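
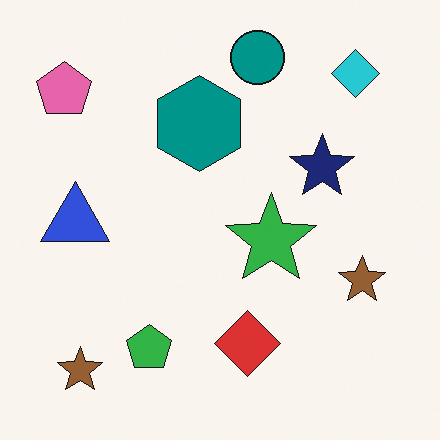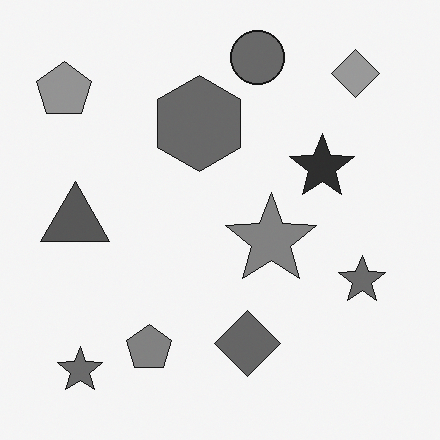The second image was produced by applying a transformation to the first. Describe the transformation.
It was converted to grayscale.

All color is removed — every shape is now a shade of grey.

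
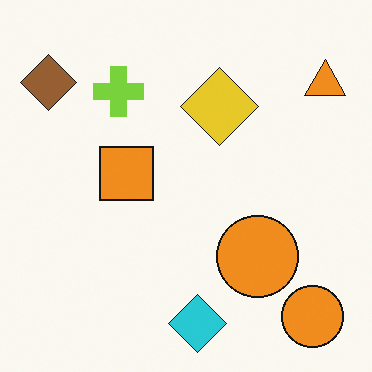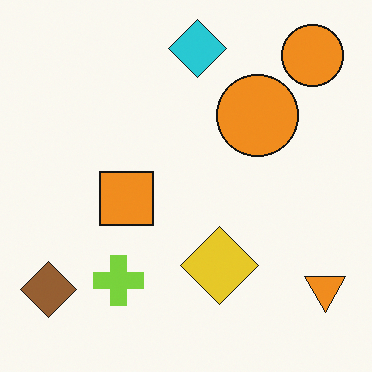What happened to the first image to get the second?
It was flipped vertically (top ↔ bottom).

The cyan diamond is in the bottom of the first image and the top of the second — shapes on opposite sides of the horizontal midline have swapped in a mirror flip.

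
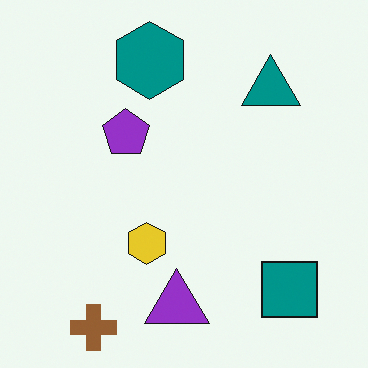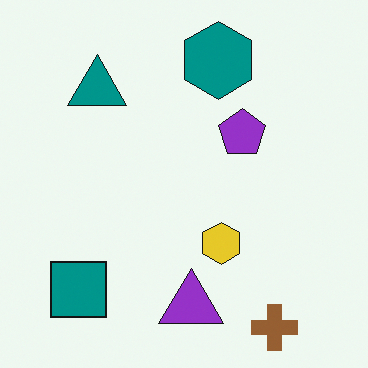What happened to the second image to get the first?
The first image is the second flipped horizontally (left ↔ right).

The teal square is in the bottom-left of the second image and the bottom-right of the first — shapes on opposite sides of the vertical midline have swapped in a mirror flip.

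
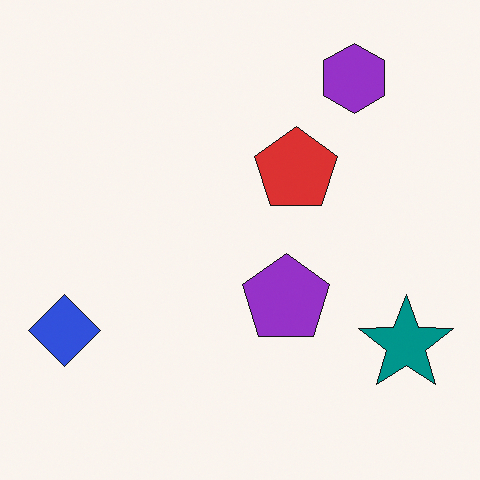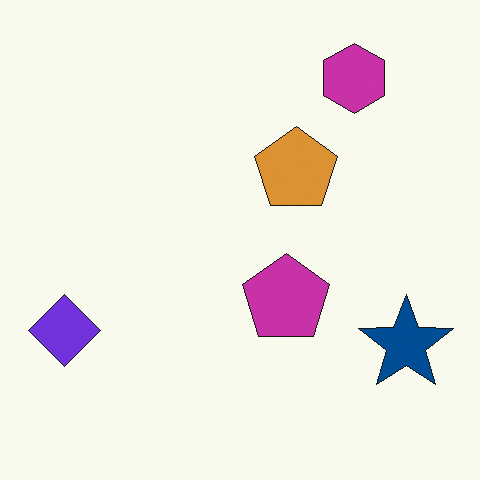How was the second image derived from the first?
It was hue-shifted by a small amount.

Every shape's color has rotated by the same amount around the hue wheel — a uniform hue shift.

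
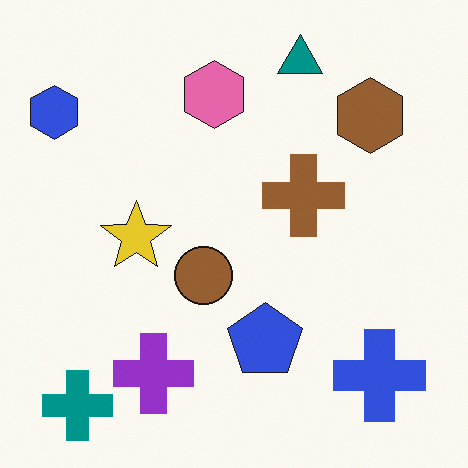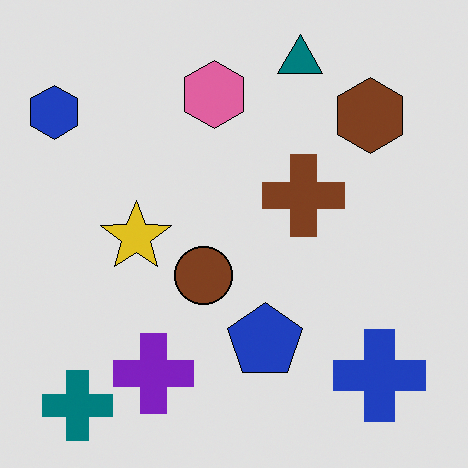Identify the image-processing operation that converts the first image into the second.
This is the original image posterized to a reduced palette.

Each flat color has snapped to a coarser quantized level — most visibly, the near-white background has dropped to a flat grey.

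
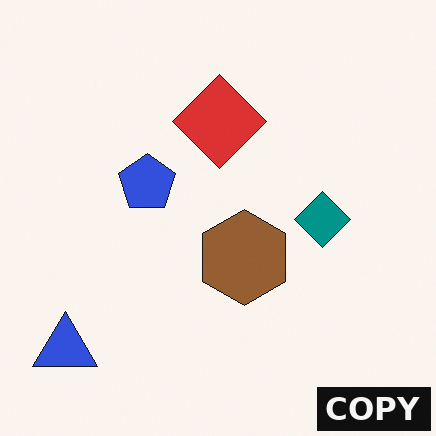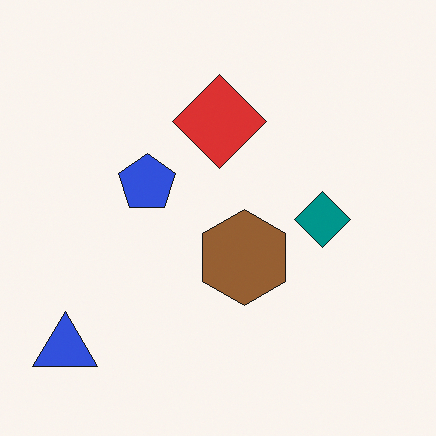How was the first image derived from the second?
This is the original image watermarked with the text "COPY" in the lower-right corner.

A dark label reading "COPY" appears in the lower-right corner.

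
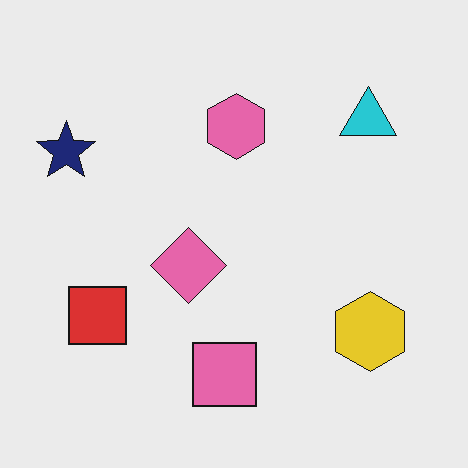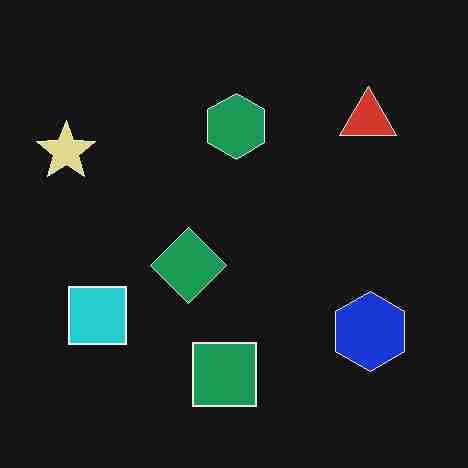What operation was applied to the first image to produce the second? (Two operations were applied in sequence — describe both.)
The image was color-inverted (negative), then heavily JPEG-compressed with obvious blocking artifacts.

The light background has become dark and every shape's color is its complement — a photographic negative. Blocky 8×8 compression artifacts appear around shape edges and the flat background shows ringing — characteristic JPEG degradation.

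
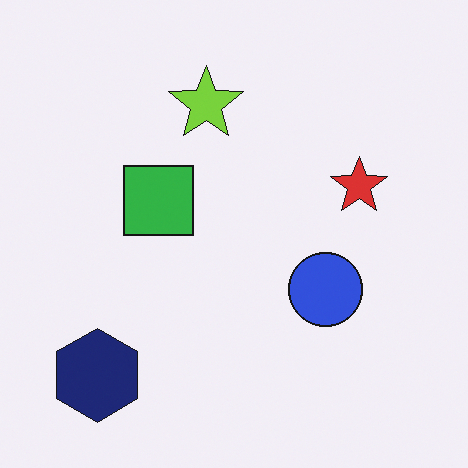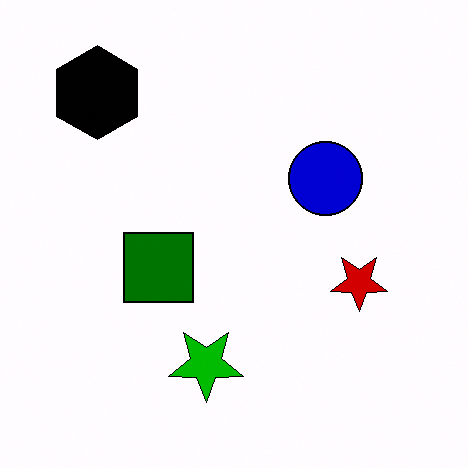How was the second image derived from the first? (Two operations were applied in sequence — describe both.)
The image was given much higher contrast, then flipped vertically (top ↔ bottom).

Tones are pushed away from mid-grey across the whole image — a global contrast change. The navy hexagon is in the bottom-left of the first image and the top-left of the second — shapes on opposite sides of the horizontal midline have swapped in a mirror flip.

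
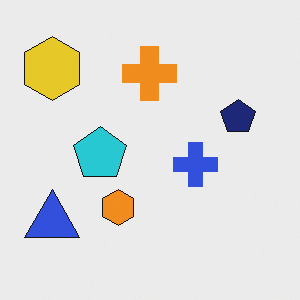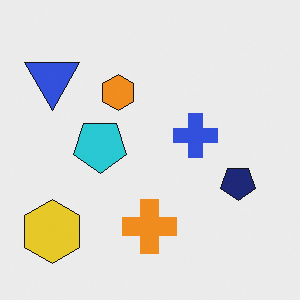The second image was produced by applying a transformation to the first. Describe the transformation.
The second image is the first flipped vertically (top ↔ bottom).

The yellow hexagon is in the top-left of the first image and the bottom-left of the second — shapes on opposite sides of the horizontal midline have swapped in a mirror flip.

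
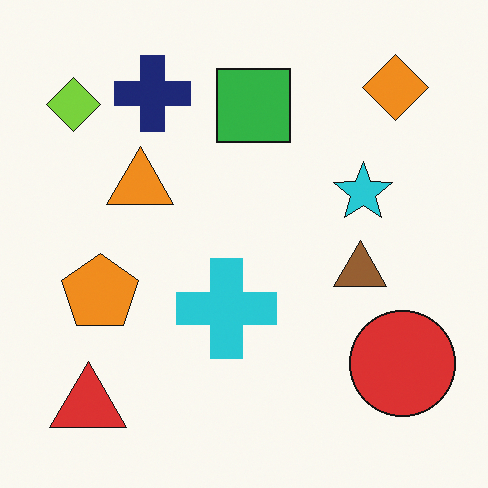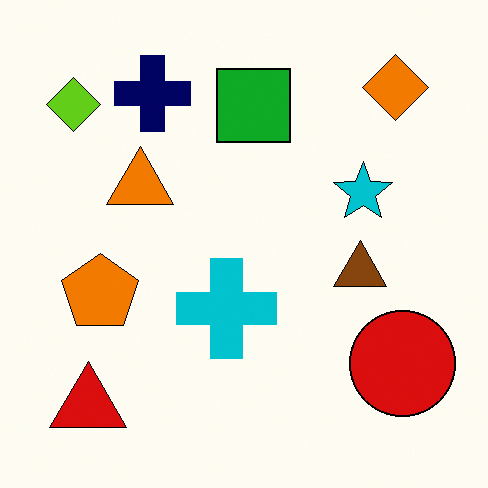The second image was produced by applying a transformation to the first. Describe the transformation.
The transformation is: given slightly increased contrast.

Tones are pushed away from mid-grey across the whole image — a global contrast change.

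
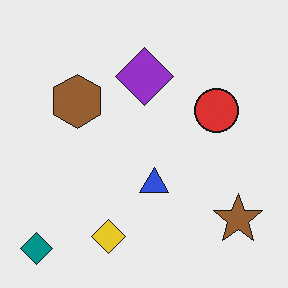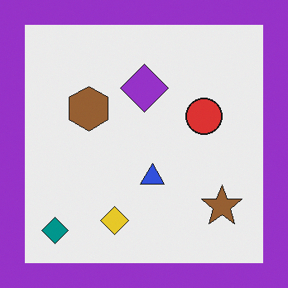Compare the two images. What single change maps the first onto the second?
The transformation is: framed with a purple border.

A solid purple frame runs around the edge of the second image, with the content slightly shrunk inside it.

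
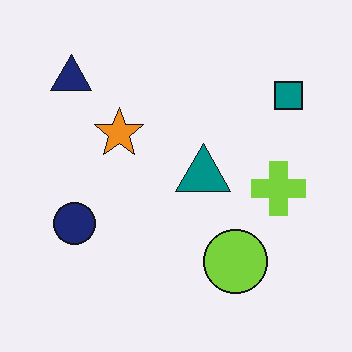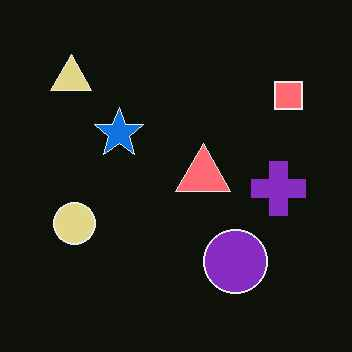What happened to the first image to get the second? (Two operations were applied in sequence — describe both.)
It was color-inverted (negative), then JPEG-compressed with visible artifacts.

The light background has become dark and every shape's color is its complement — a photographic negative. Blocky 8×8 compression artifacts appear around shape edges and the flat background shows ringing — characteristic JPEG degradation.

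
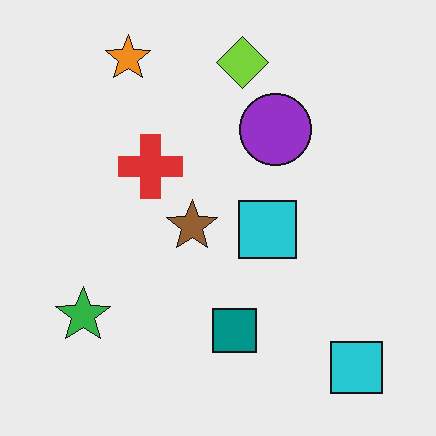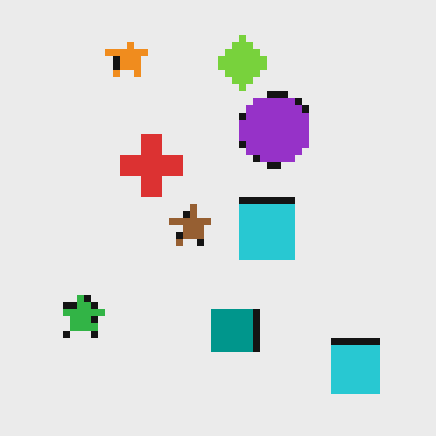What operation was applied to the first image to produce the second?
It was pixelated into visible square blocks.

Shapes are reduced to large square blocks; fine edges and outlines are lost — a downscale-then-upscale (mosaic) effect.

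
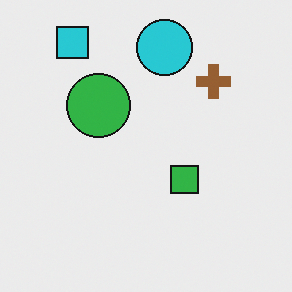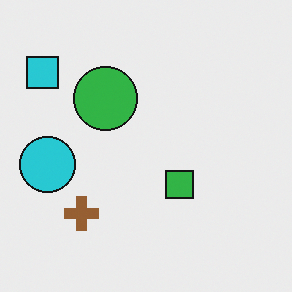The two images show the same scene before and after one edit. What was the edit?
Transposed (reflected across the top-left ↔ bottom-right diagonal).

Shapes have swapped their row and column positions — what was in the top-right is now in the bottom-left — a diagonal reflection.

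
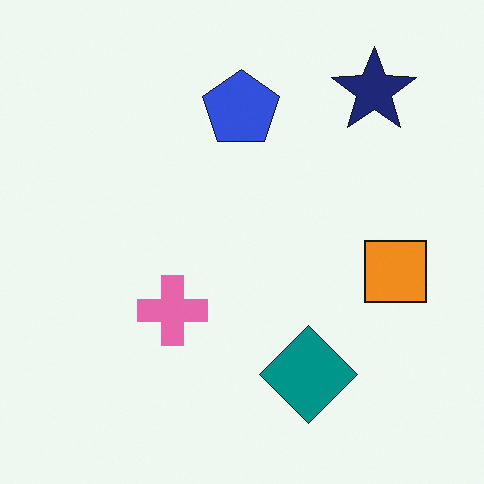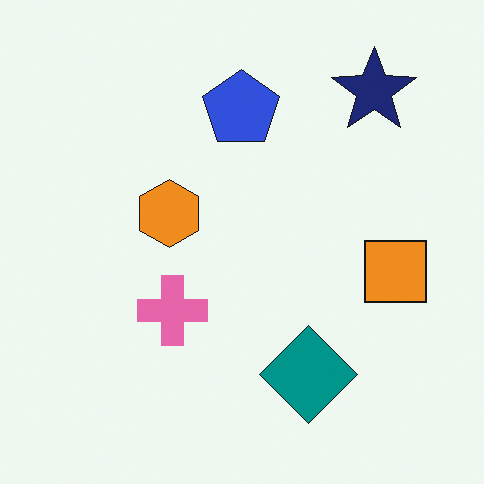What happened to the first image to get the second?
This is the original image overlaid with an additional orange hexagon.

An orange hexagon appears in the second image that is absent from the first.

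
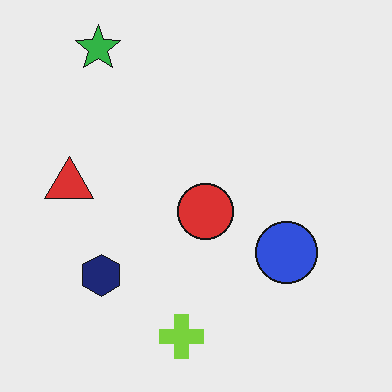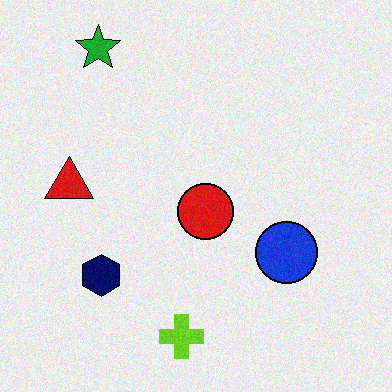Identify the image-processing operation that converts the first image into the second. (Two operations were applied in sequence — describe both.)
The second image is the first given slightly increased contrast, then degraded with a light layer of grain.

Tones are pushed away from mid-grey across the whole image — a global contrast change. Random speckle covers the whole image, including the flat background.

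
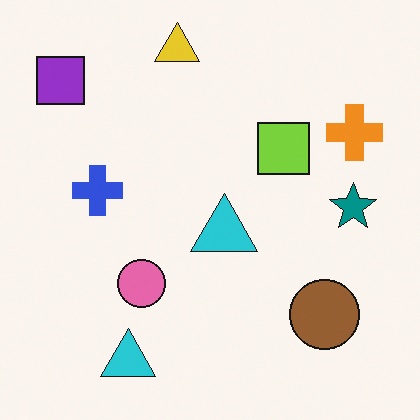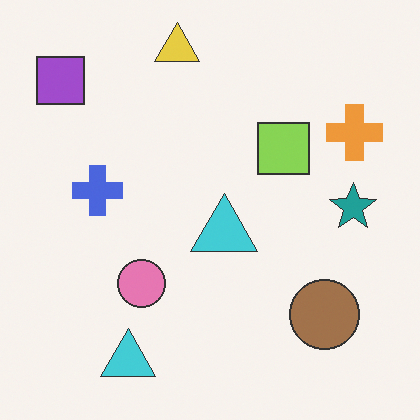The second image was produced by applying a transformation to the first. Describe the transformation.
Given slightly reduced contrast.

Tones are pushed toward mid-grey across the whole image — a global contrast change.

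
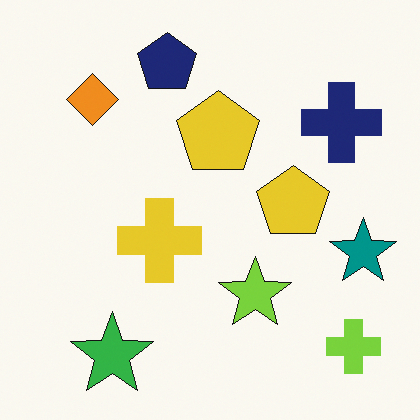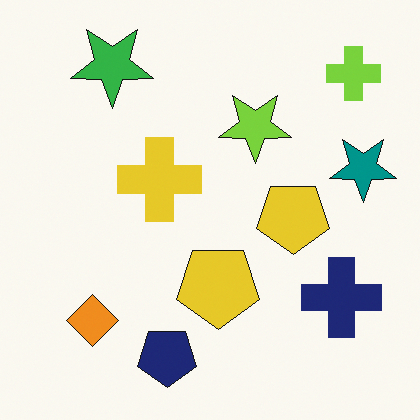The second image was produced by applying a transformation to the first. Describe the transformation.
This is the original image flipped vertically (top ↔ bottom).

The navy pentagon is in the top of the first image and the bottom of the second — shapes on opposite sides of the horizontal midline have swapped in a mirror flip.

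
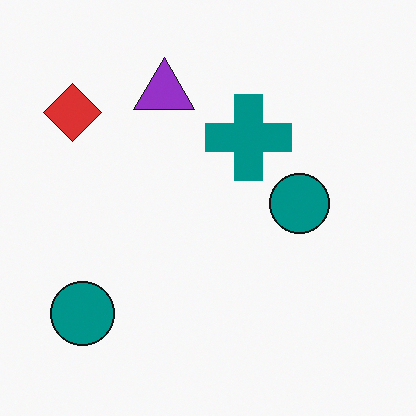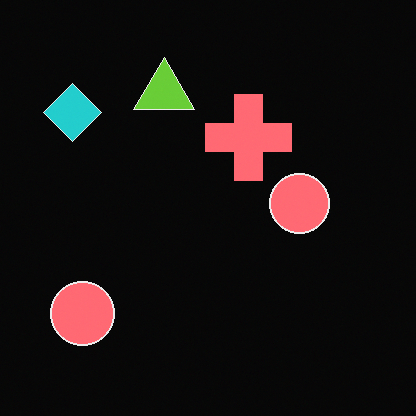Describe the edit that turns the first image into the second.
The second image is the first color-inverted (negative).

The light background has become dark and every shape's color is its complement — a photographic negative.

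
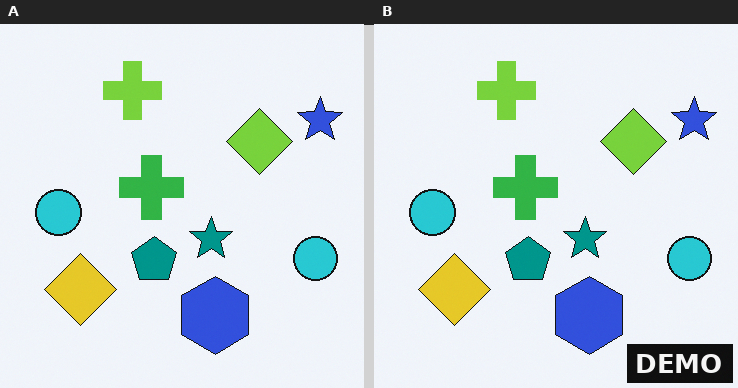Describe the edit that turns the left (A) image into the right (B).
This is the original image watermarked with the text "DEMO" in the lower-right corner.

A dark label reading "DEMO" appears in the lower-right corner.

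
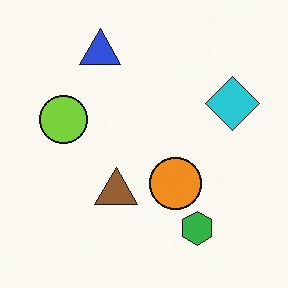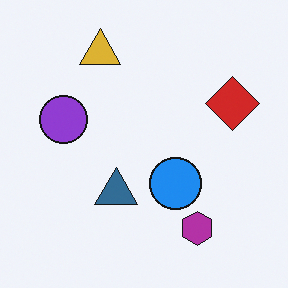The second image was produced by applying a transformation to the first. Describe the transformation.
The second image is the first hue-shifted through roughly half the color wheel.

Every shape's color has rotated by the same amount around the hue wheel — a uniform hue shift.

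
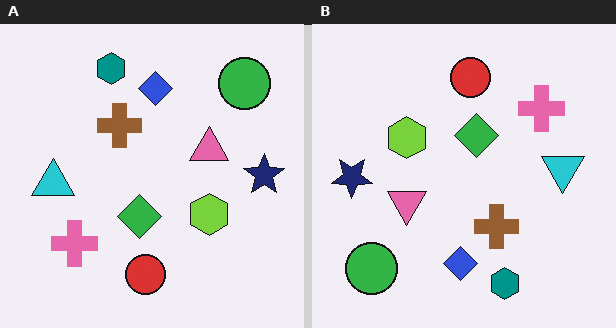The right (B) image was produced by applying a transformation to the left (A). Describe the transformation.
It was rotated 180°.

The green circle sits in the top-right of the left (A) image and the bottom-left of the right (B) — consistent with a whole-image 180° rotation.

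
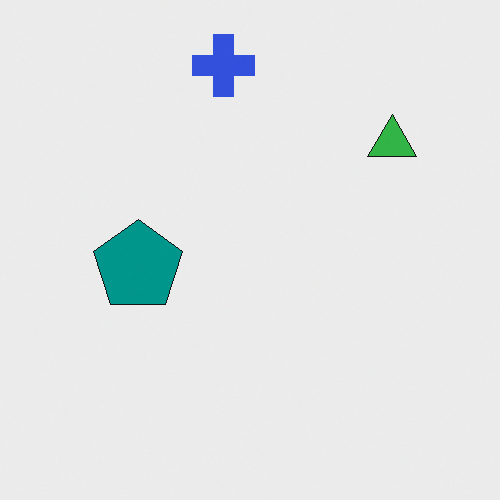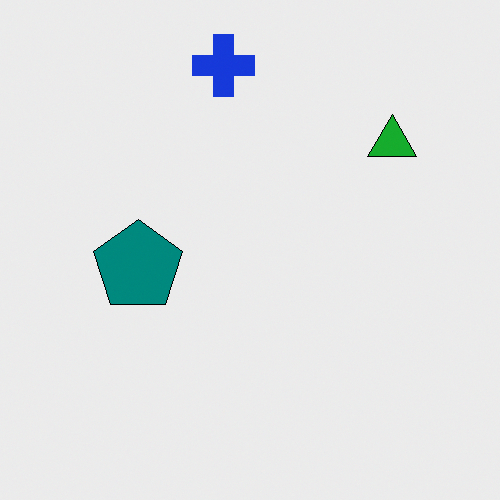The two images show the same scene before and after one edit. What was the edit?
This is the original image given slightly increased contrast.

Tones are pushed away from mid-grey across the whole image — a global contrast change.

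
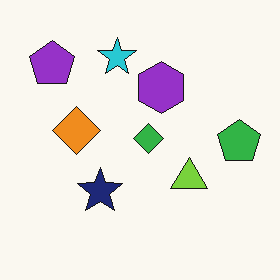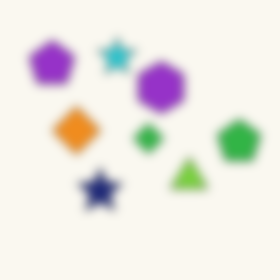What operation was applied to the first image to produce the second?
This is the original image strongly gaussian-blurred.

Shape edges and outlines are uniformly softened across the whole image.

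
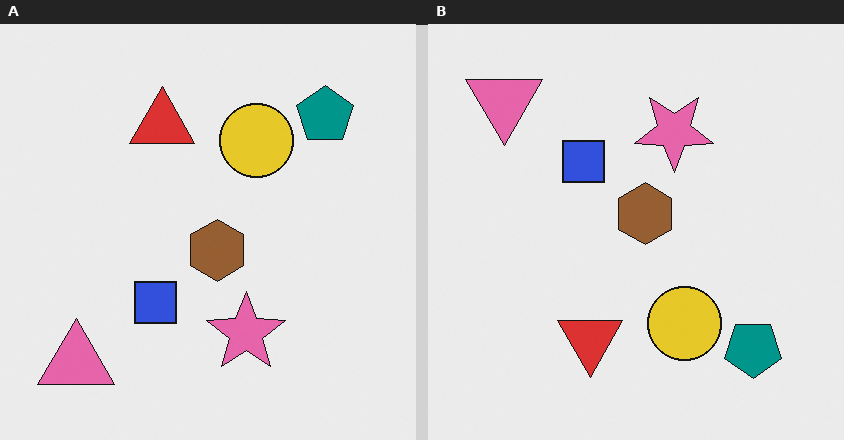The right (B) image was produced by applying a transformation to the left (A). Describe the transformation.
Flipped vertically (top ↔ bottom).

The pink triangle is in the bottom-left of the left (A) image and the top-left of the right (B) — shapes on opposite sides of the horizontal midline have swapped in a mirror flip.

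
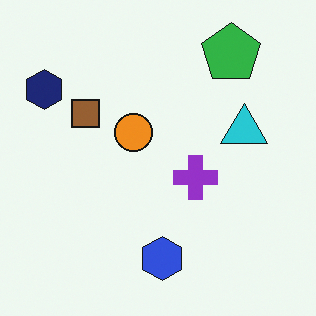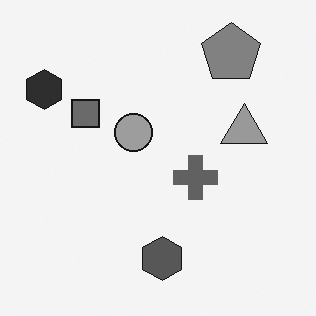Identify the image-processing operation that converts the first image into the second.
This is the original image converted to grayscale.

All color is removed — every shape is now a shade of grey.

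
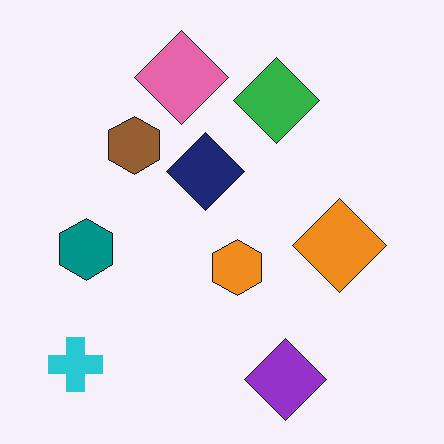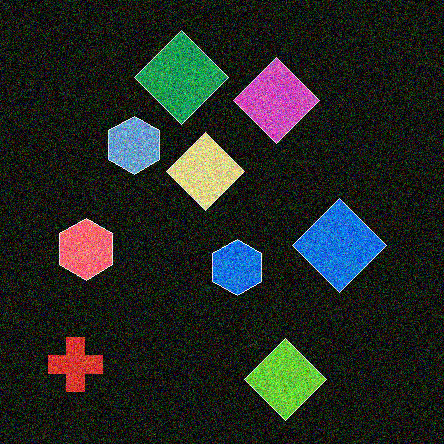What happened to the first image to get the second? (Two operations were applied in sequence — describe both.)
The image was color-inverted (negative), then degraded with heavy additive noise.

The light background has become dark and every shape's color is its complement — a photographic negative. Random speckle covers the whole image, including the flat background.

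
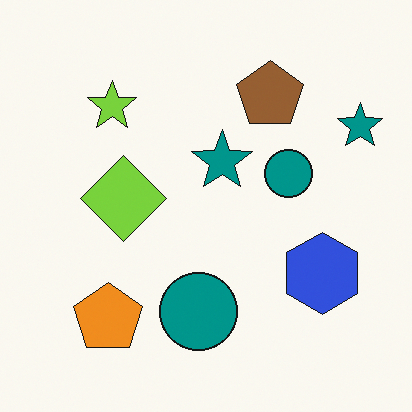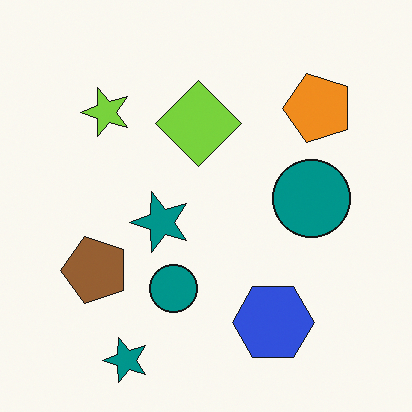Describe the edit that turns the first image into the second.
The image was transposed (reflected across the top-left ↔ bottom-right diagonal).

Shapes have swapped their row and column positions — what was in the top-right is now in the bottom-left — a diagonal reflection.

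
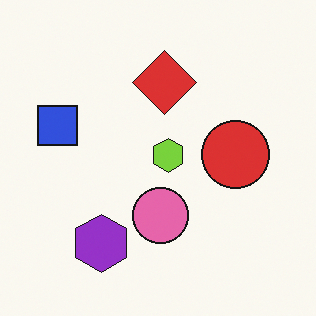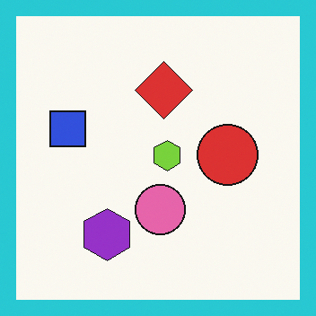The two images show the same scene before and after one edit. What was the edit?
The second image is the first framed with a cyan border.

A solid cyan frame runs around the edge of the second image, with the content slightly shrunk inside it.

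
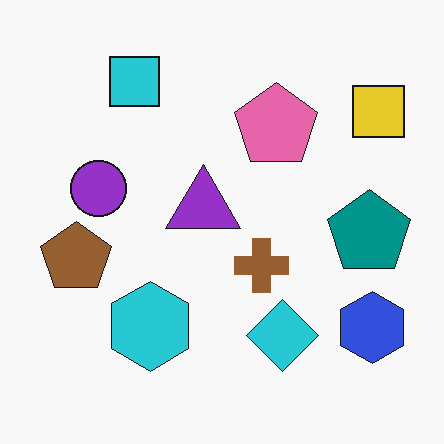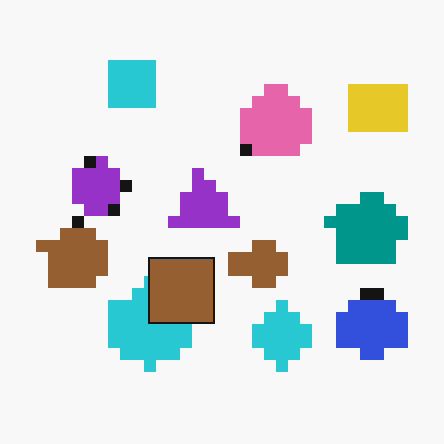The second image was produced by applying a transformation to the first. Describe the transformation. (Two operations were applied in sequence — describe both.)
The transformation is: coarsely pixelated, then overlaid with an additional brown square.

Shapes are reduced to large square blocks; fine edges and outlines are lost — a downscale-then-upscale (mosaic) effect. A brown square appears in the second image that is absent from the first.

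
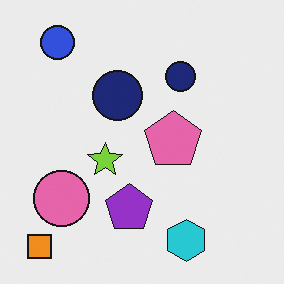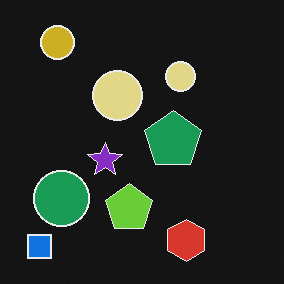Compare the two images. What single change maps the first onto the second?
The second image is the first color-inverted (negative).

The light background has become dark and every shape's color is its complement — a photographic negative.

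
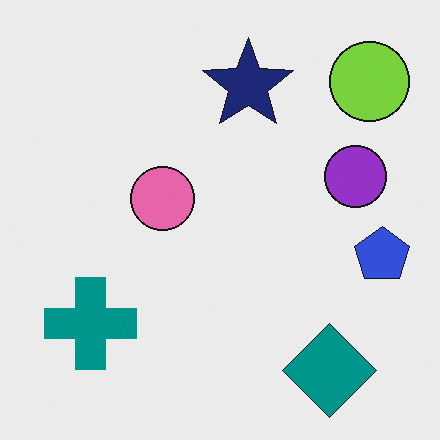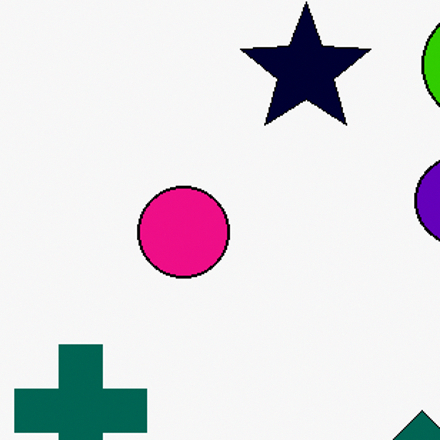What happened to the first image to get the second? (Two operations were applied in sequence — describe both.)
Given much higher contrast, then cropped to a modestly smaller region and rescaled.

Tones are pushed away from mid-grey across the whole image — a global contrast change. The visible shapes are larger and the field of view is narrower; shapes near the original edges may be partly or wholly outside the frame — a crop-and-rescale.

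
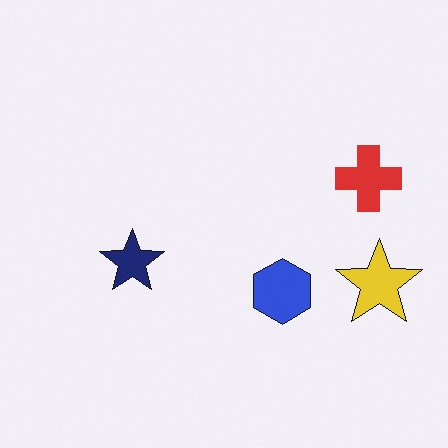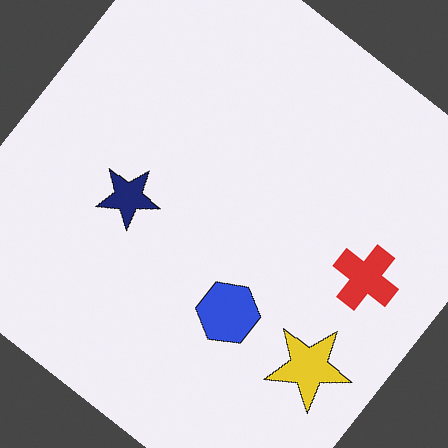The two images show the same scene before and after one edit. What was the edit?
It was rotated clockwise by a large amount — several tens of degrees.

Every shape is tilted by the same angle and the image corners show triangular fill wedges — a whole-image rotation by a non-right angle.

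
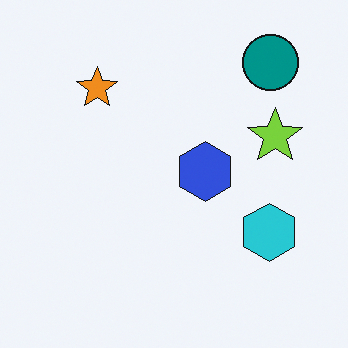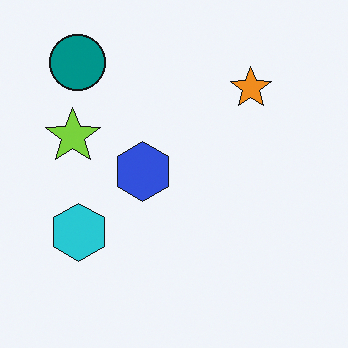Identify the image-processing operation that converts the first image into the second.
It was flipped horizontally (left ↔ right).

The lime star is in the right of the first image and the left of the second — shapes on opposite sides of the vertical midline have swapped in a mirror flip.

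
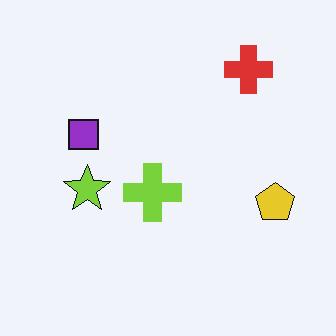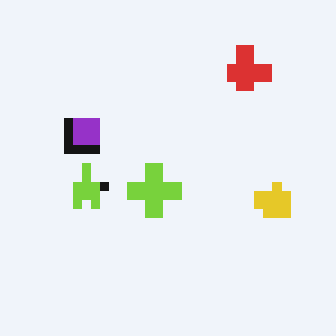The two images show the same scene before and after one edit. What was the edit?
This is the original image heavily pixelated into large blocks.

Shapes are reduced to large square blocks; fine edges and outlines are lost — a downscale-then-upscale (mosaic) effect.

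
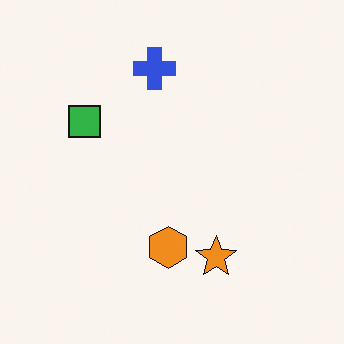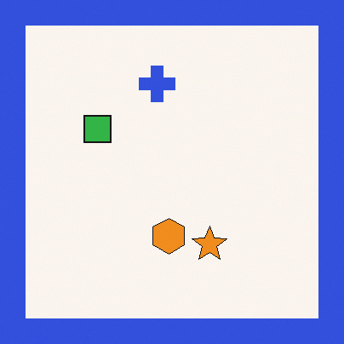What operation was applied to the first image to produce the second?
The image was framed with a blue border.

A solid blue frame runs around the edge of the second image, with the content slightly shrunk inside it.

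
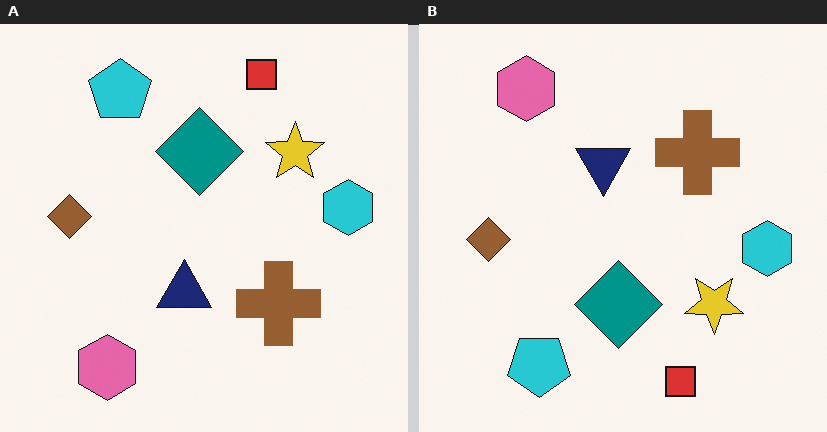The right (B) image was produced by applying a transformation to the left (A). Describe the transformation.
The right (B) image is the left (A) flipped vertically (top ↔ bottom).

The red square is in the top of the left (A) image and the bottom of the right (B) — shapes on opposite sides of the horizontal midline have swapped in a mirror flip.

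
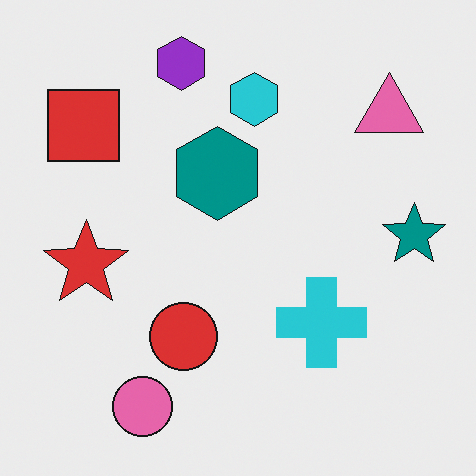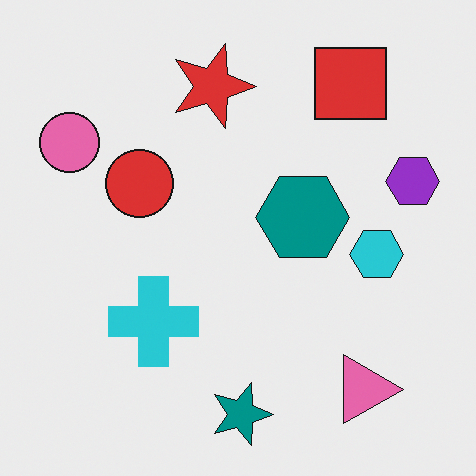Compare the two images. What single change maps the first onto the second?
Rotated 90° clockwise.

The pink triangle sits in the top-right of the first image and the bottom-right of the second — consistent with a whole-image 90° clockwise rotation.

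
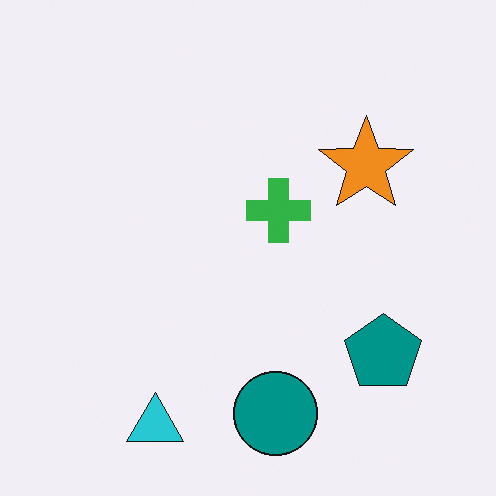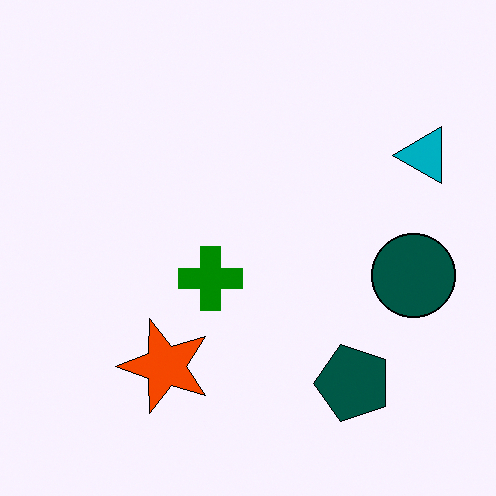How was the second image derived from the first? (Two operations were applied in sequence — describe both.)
The second image is the first given much higher contrast, then transposed (reflected across the top-left ↔ bottom-right diagonal).

Tones are pushed away from mid-grey across the whole image — a global contrast change. Shapes have swapped their row and column positions — what was in the top-right is now in the bottom-left — a diagonal reflection.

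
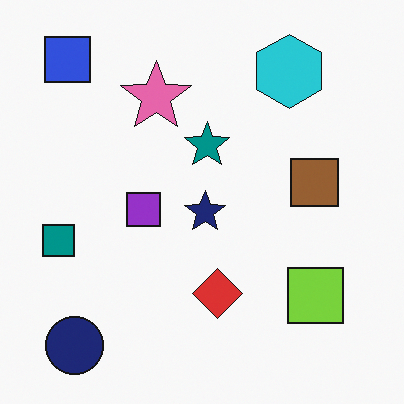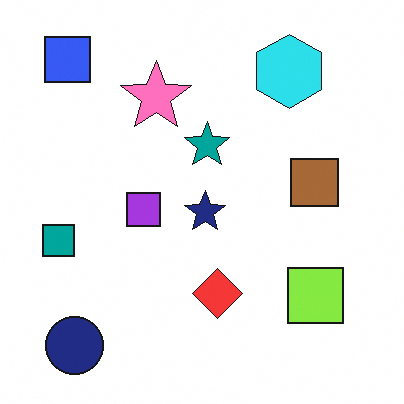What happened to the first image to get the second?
Slightly brightened.

Every pixel — background and shapes alike — is uniformly brightened.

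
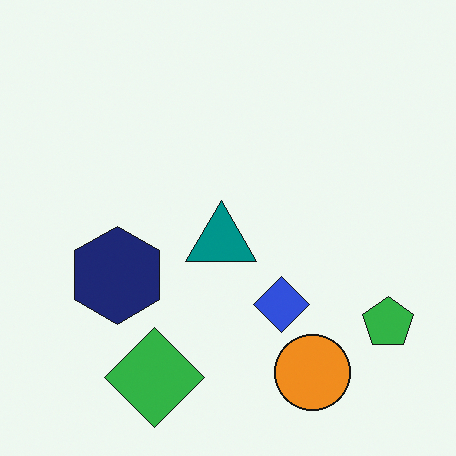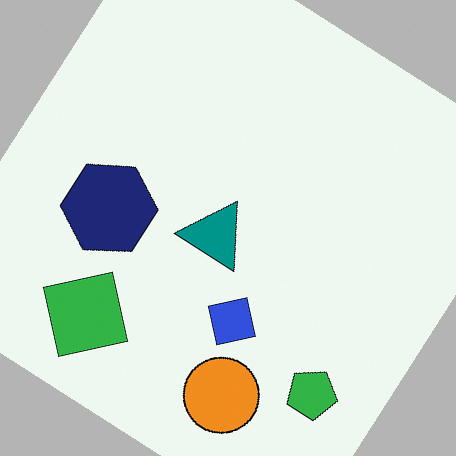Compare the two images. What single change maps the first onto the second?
Rotated clockwise by a large amount — several tens of degrees.

Every shape is tilted by the same angle and the image corners show triangular fill wedges — a whole-image rotation by a non-right angle.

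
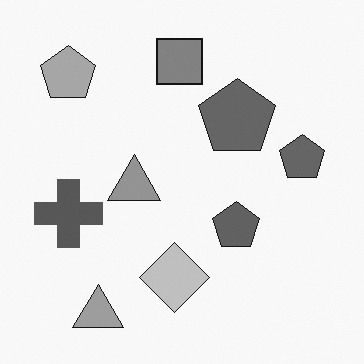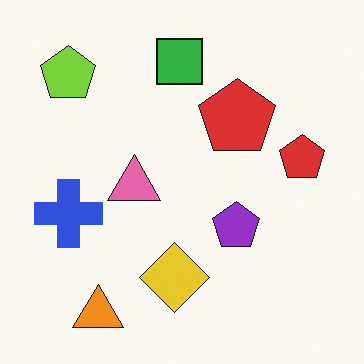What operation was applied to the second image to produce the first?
The transformation is: converted to grayscale.

All color is removed — every shape is now a shade of grey.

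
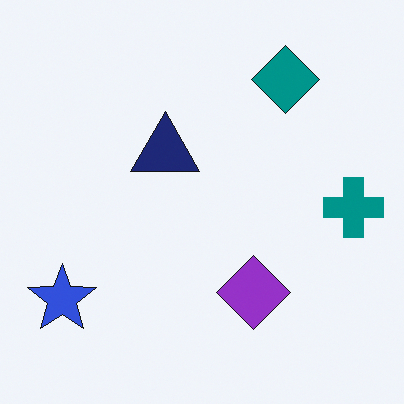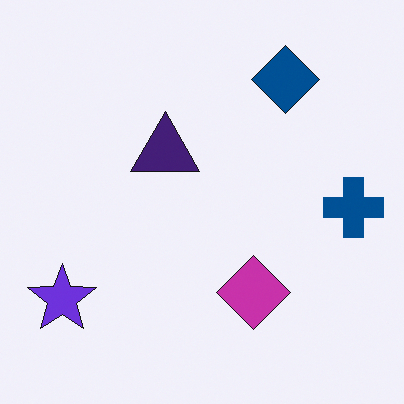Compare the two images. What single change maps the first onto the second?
The second image is the first hue-shifted by a small amount.

Every shape's color has rotated by the same amount around the hue wheel — a uniform hue shift.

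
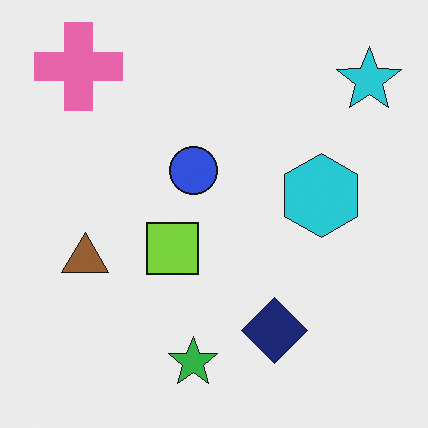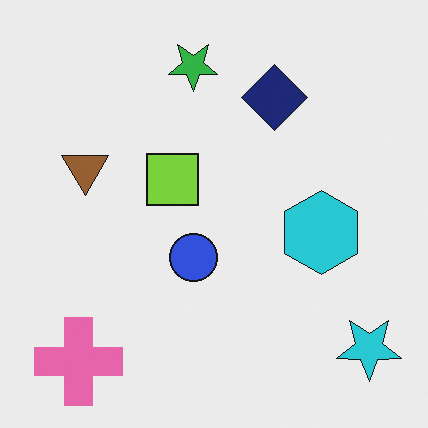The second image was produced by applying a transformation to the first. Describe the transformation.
The transformation is: flipped vertically (top ↔ bottom).

The green star is in the bottom of the first image and the top of the second — shapes on opposite sides of the horizontal midline have swapped in a mirror flip.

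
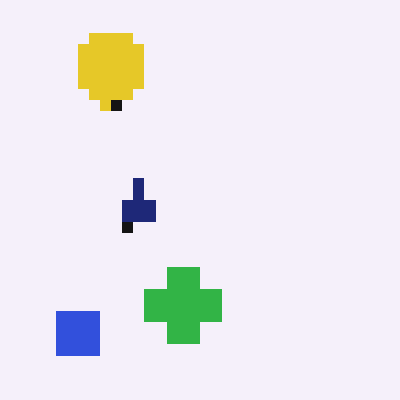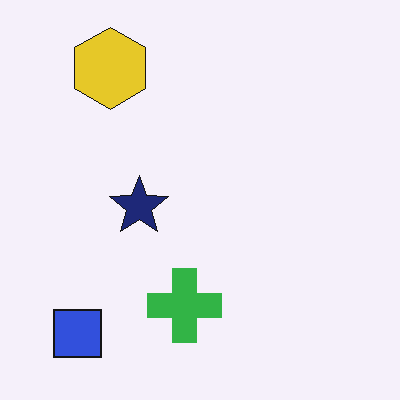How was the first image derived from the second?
The transformation is: coarsely pixelated.

Shapes are reduced to large square blocks; fine edges and outlines are lost — a downscale-then-upscale (mosaic) effect.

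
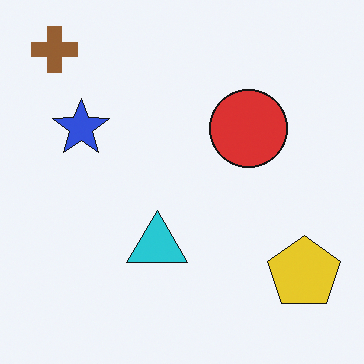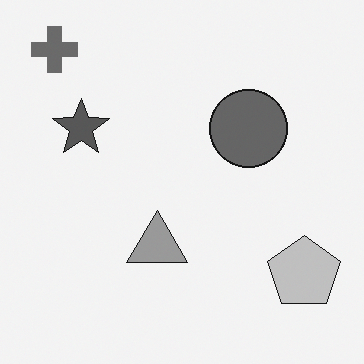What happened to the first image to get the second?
The second image is the first converted to grayscale.

All color is removed — every shape is now a shade of grey.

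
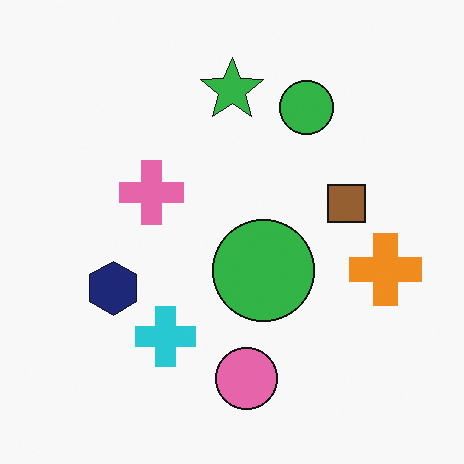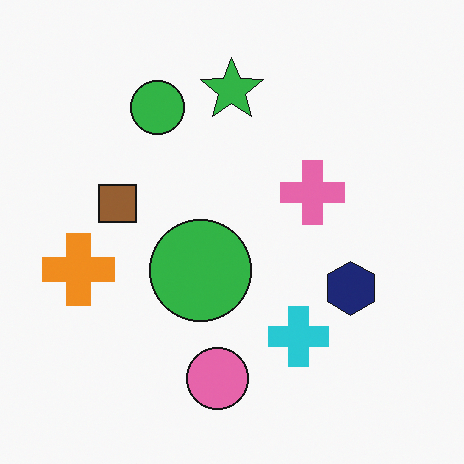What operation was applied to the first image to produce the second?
This is the original image flipped horizontally (left ↔ right).

The orange cross is in the right of the first image and the left of the second — shapes on opposite sides of the vertical midline have swapped in a mirror flip.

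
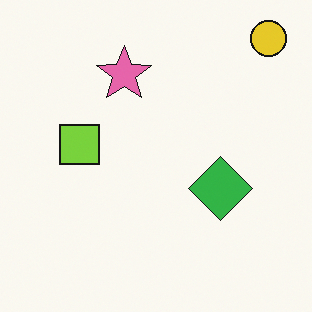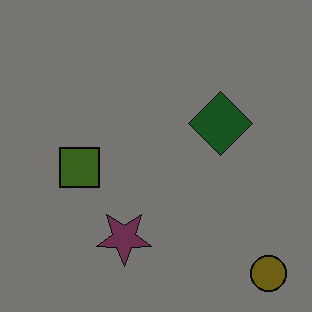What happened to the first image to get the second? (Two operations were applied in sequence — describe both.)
The image was flipped vertically (top ↔ bottom), then noticeably darkened.

The yellow circle is in the top-right of the first image and the bottom-right of the second — shapes on opposite sides of the horizontal midline have swapped in a mirror flip. Every pixel — background and shapes alike — is uniformly darkened.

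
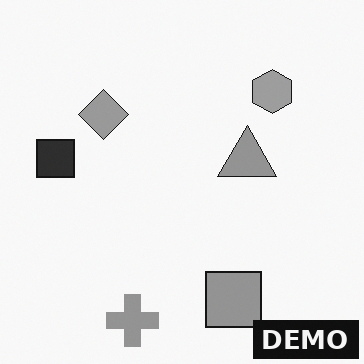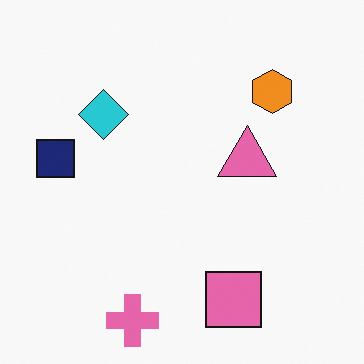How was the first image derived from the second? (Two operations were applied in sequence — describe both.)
The transformation is: converted to grayscale, then watermarked with the text "DEMO" in the lower-right corner.

All color is removed — every shape is now a shade of grey. A dark label reading "DEMO" appears in the lower-right corner.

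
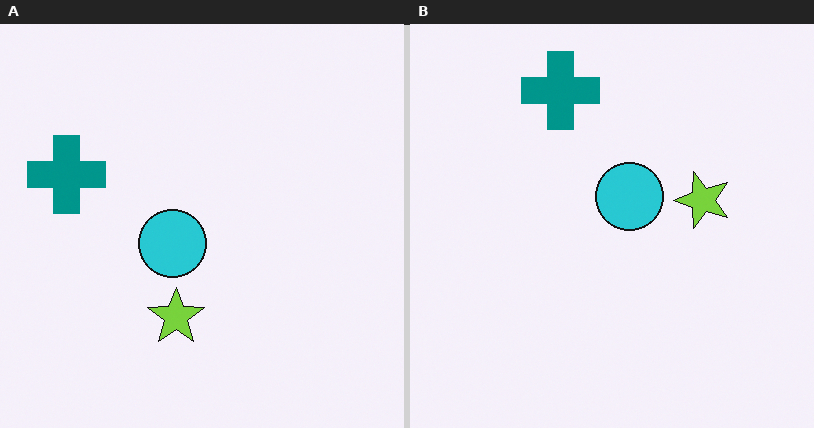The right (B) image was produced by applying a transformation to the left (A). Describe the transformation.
The right (B) image is the left (A) transposed (reflected across the top-left ↔ bottom-right diagonal).

Shapes have swapped their row and column positions — what was in the top-right is now in the bottom-left — a diagonal reflection.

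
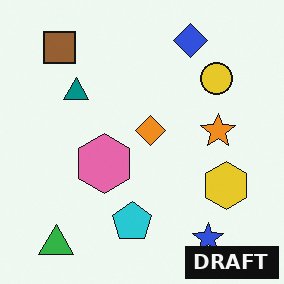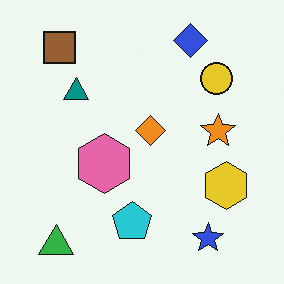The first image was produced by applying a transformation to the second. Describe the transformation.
The transformation is: watermarked with the text "DRAFT" in the lower-right corner.

A dark label reading "DRAFT" appears in the lower-right corner.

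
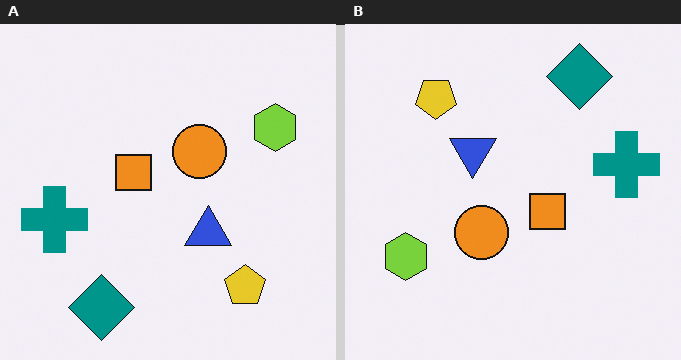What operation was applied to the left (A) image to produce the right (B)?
Rotated 180°.

The teal diamond sits in the bottom-left of the left (A) image and the top-right of the right (B) — consistent with a whole-image 180° rotation.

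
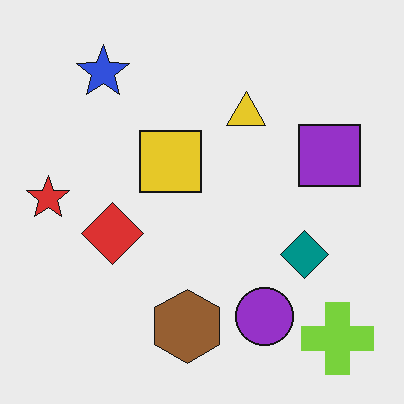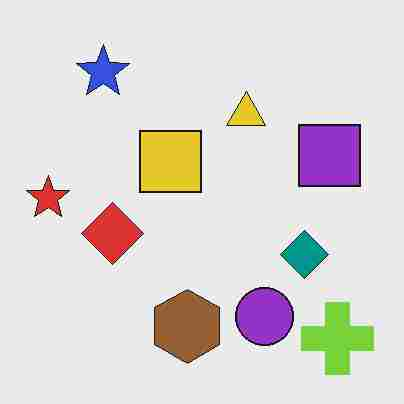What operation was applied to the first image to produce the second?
This is the original image degraded with heavy JPEG compression.

Blocky 8×8 compression artifacts appear around shape edges and the flat background shows ringing — characteristic JPEG degradation.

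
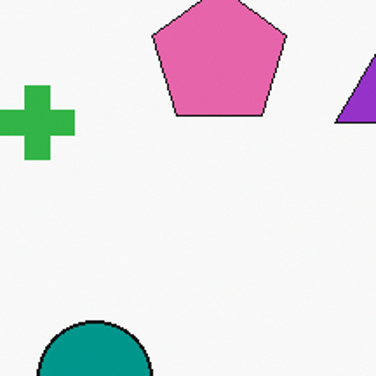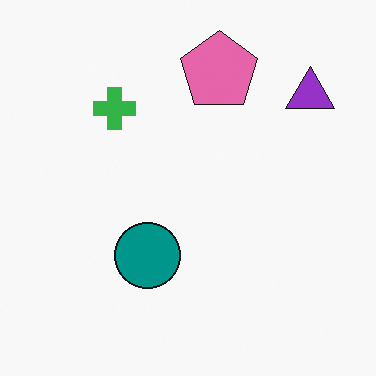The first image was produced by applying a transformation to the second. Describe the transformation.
The first image is the second cropped tightly and scaled back up.

The visible shapes are larger and the field of view is narrower; shapes near the original edges may be partly or wholly outside the frame — a crop-and-rescale.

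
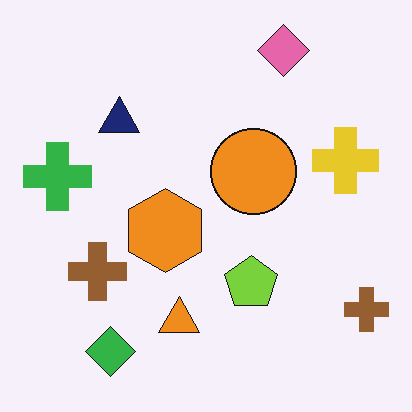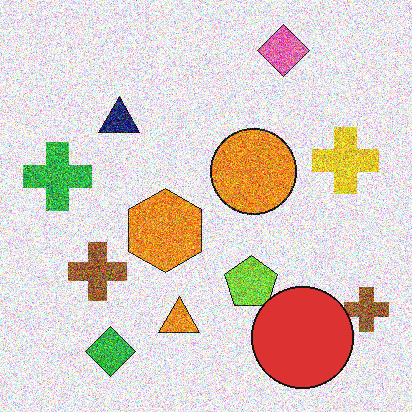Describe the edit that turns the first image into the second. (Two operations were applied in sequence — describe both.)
The image was degraded with heavy additive noise, then overlaid with an additional red circle.

Random speckle covers the whole image, including the flat background. A red circle appears in the second image that is absent from the first.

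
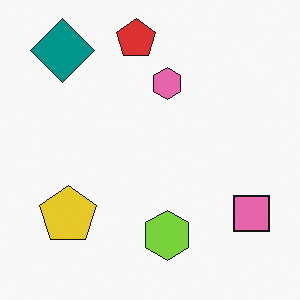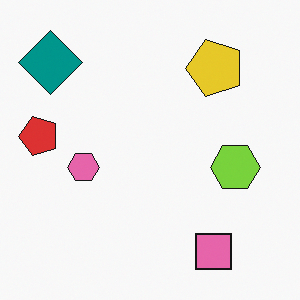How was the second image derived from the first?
The transformation is: transposed (reflected across the top-left ↔ bottom-right diagonal).

Shapes have swapped their row and column positions — what was in the top-right is now in the bottom-left — a diagonal reflection.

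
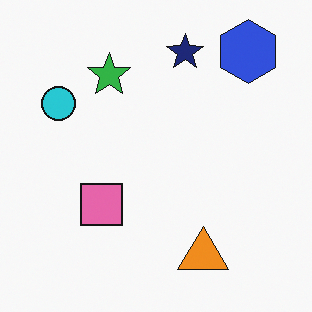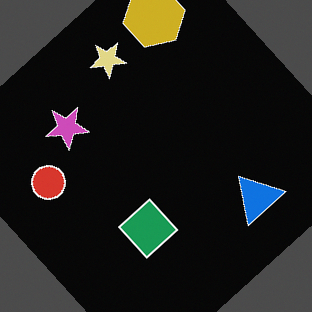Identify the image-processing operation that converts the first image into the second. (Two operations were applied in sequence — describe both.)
The second image is the first rotated counter-clockwise by a large amount — several tens of degrees, then color-inverted (negative).

Every shape is tilted by the same angle and the image corners show triangular fill wedges — a whole-image rotation by a non-right angle. The light background has become dark and every shape's color is its complement — a photographic negative.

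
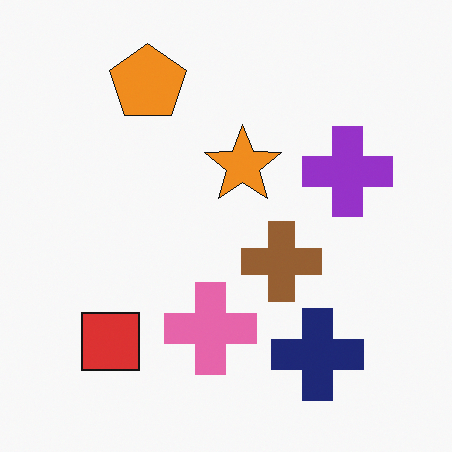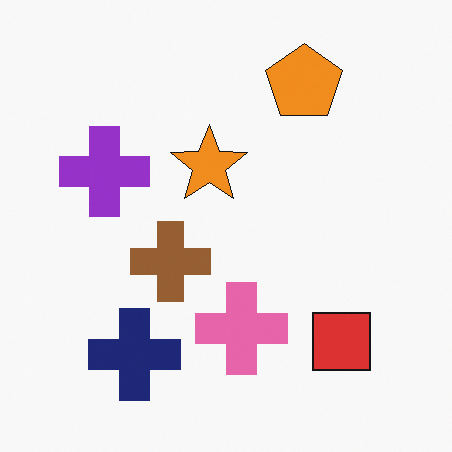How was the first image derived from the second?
The first image is the second flipped horizontally (left ↔ right).

The purple cross is in the left of the second image and the right of the first — shapes on opposite sides of the vertical midline have swapped in a mirror flip.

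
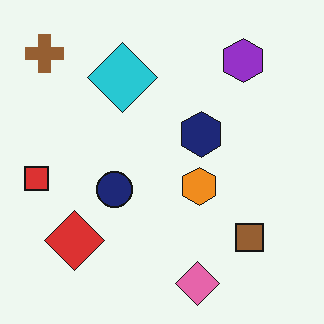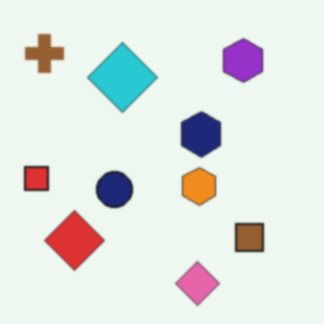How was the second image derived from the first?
It was slightly softened.

Shape edges and outlines are uniformly softened across the whole image.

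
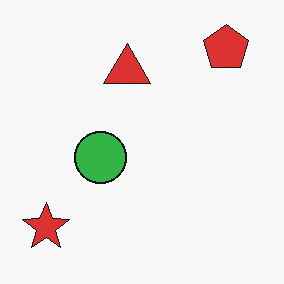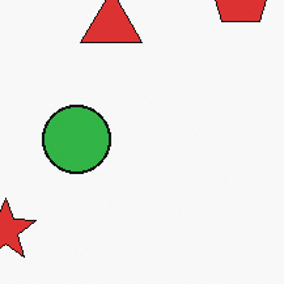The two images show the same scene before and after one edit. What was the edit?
The image was cropped to a modestly smaller region and rescaled.

The visible shapes are larger and the field of view is narrower; shapes near the original edges may be partly or wholly outside the frame — a crop-and-rescale.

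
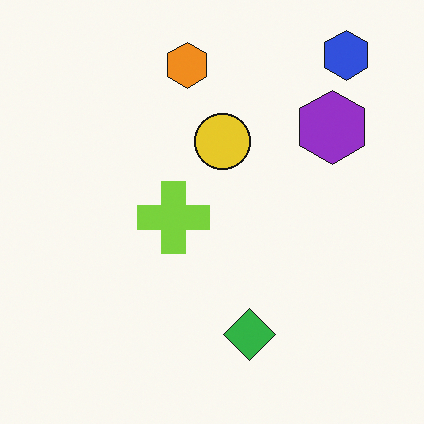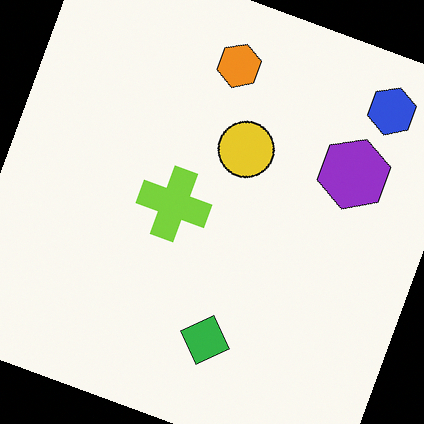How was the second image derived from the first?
Rotated clockwise by a moderate amount.

Every shape is tilted by the same angle and the image corners show triangular fill wedges — a whole-image rotation by a non-right angle.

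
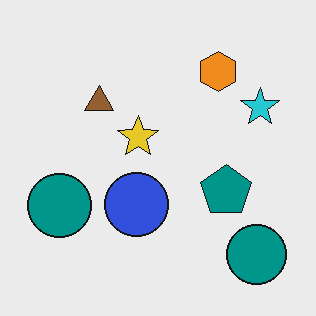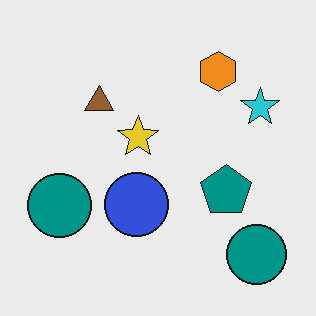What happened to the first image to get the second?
The image was given moderate JPEG compression.

Blocky 8×8 compression artifacts appear around shape edges and the flat background shows ringing — characteristic JPEG degradation.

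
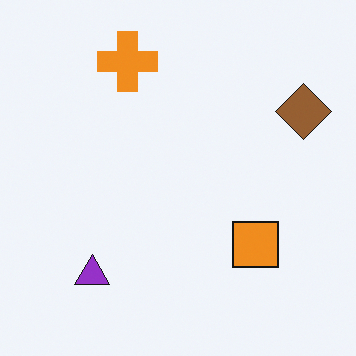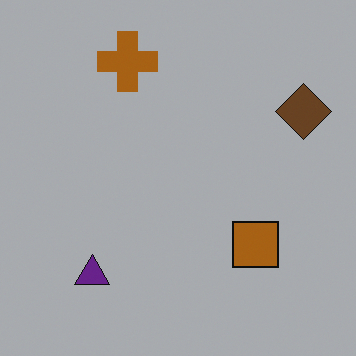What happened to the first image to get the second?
This is the original image darkened a lot.

Every pixel — background and shapes alike — is uniformly darkened.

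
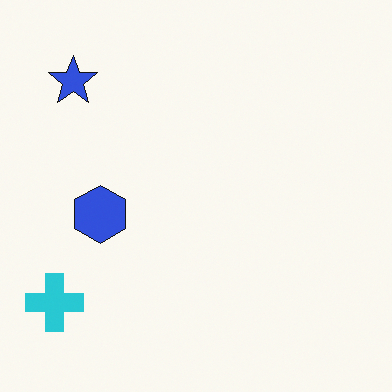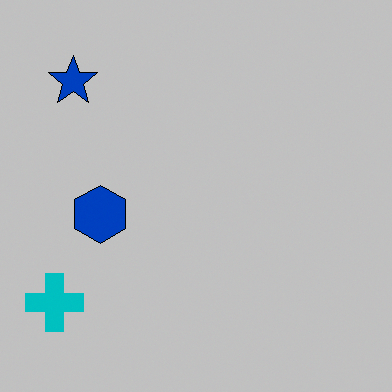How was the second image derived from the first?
Aggressively posterized.

Each flat color has snapped to a coarser quantized level — most visibly, the near-white background has dropped to a flat grey.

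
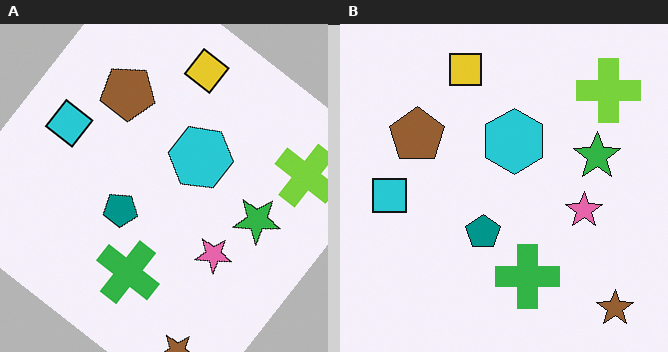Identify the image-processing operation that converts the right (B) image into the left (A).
This is the original image rotated clockwise by a large amount — several tens of degrees.

Every shape is tilted by the same angle and the image corners show triangular fill wedges — a whole-image rotation by a non-right angle.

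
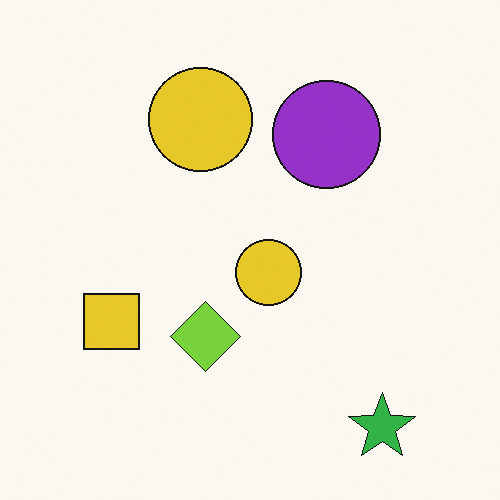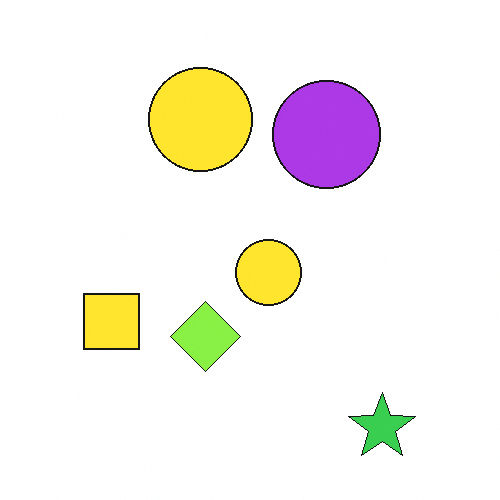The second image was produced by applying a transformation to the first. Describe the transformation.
It was brightened a little.

Every pixel — background and shapes alike — is uniformly brightened.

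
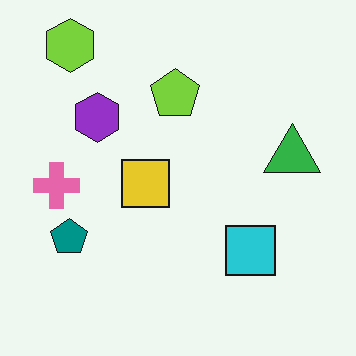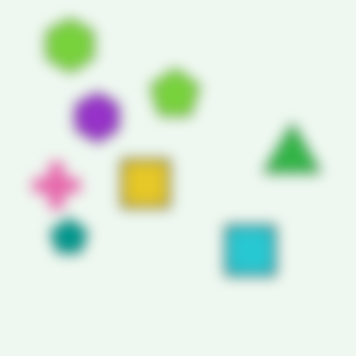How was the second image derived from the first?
Heavily blurred.

Shape edges and outlines are uniformly softened across the whole image.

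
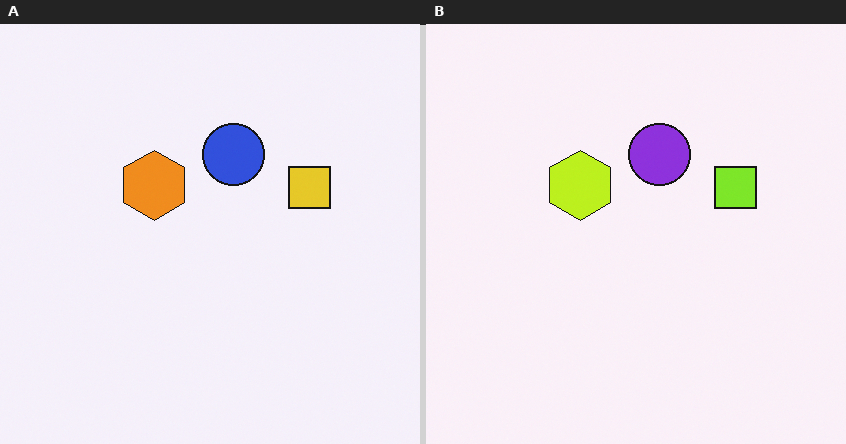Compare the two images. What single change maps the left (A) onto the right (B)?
Hue-shifted by a small amount.

Every shape's color has rotated by the same amount around the hue wheel — a uniform hue shift.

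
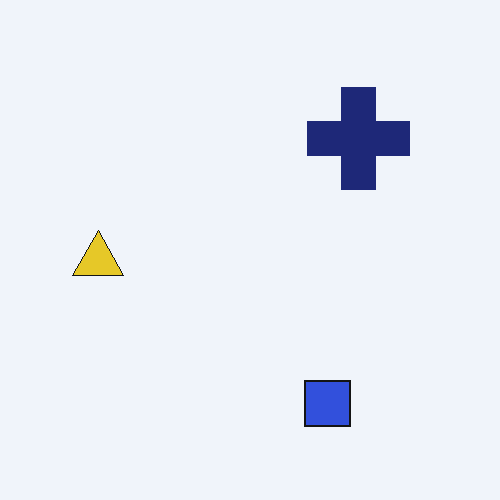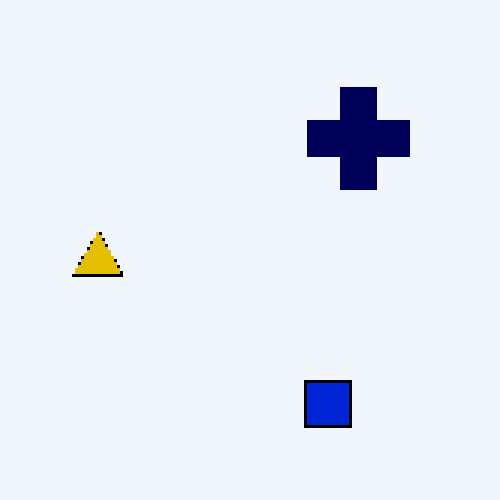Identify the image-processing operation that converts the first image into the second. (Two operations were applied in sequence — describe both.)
The second image is the first given slightly increased contrast, then lightly pixelated (a mild mosaic effect).

Tones are pushed away from mid-grey across the whole image — a global contrast change. Shapes are reduced to large square blocks; fine edges and outlines are lost — a downscale-then-upscale (mosaic) effect.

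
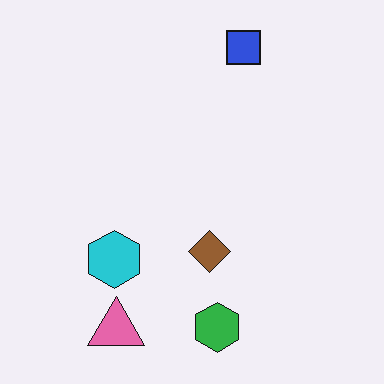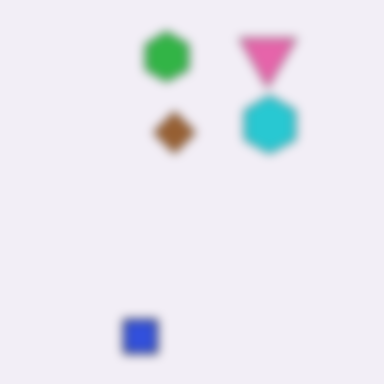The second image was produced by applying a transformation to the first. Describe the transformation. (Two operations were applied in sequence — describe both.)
Rotated 180°, then strongly gaussian-blurred.

The pink triangle sits in the bottom-left of the first image and the top-right of the second — consistent with a whole-image 180° rotation. Shape edges and outlines are uniformly softened across the whole image.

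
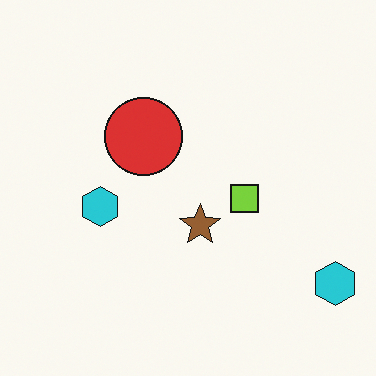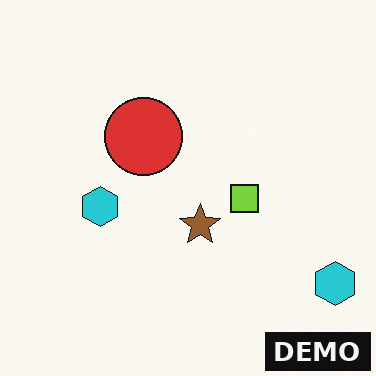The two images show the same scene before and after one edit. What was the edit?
This is the original image watermarked with the text "DEMO" in the lower-right corner.

A dark label reading "DEMO" appears in the lower-right corner.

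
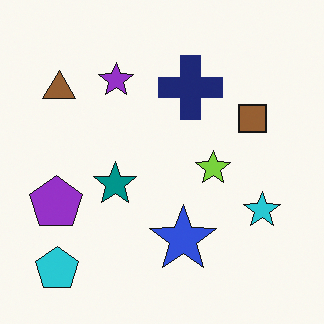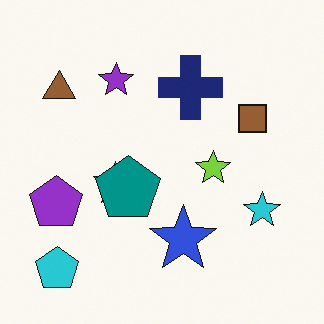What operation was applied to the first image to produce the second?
Overlaid with an additional teal pentagon.

A teal pentagon appears in the second image that is absent from the first.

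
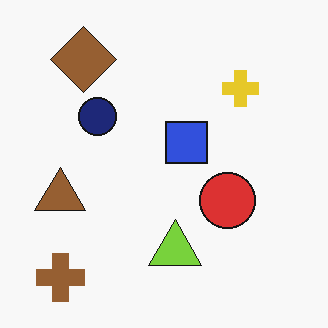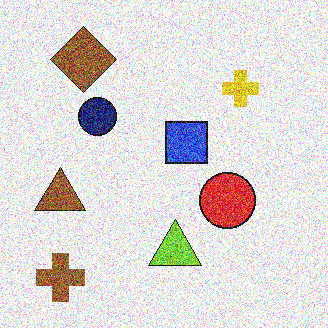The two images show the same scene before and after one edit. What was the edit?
It was degraded with a thick layer of grain.

Random speckle covers the whole image, including the flat background.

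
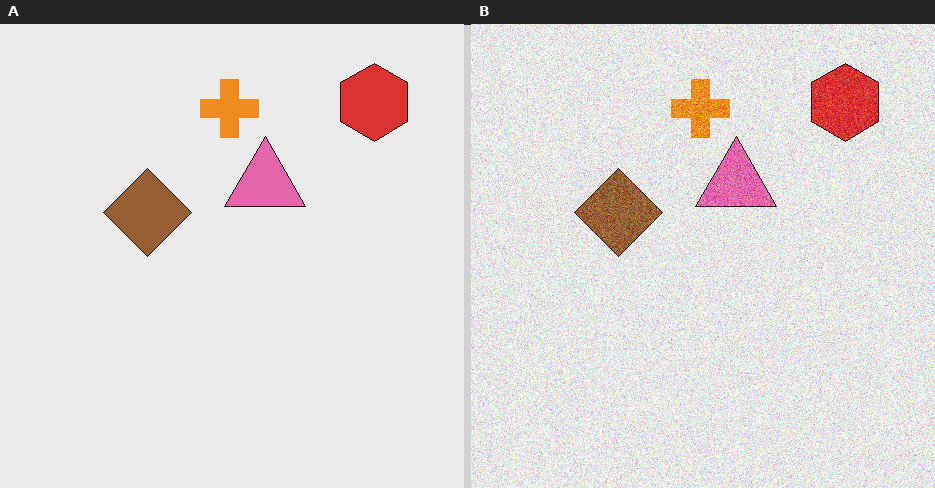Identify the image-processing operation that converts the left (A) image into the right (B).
This is the original image degraded with visible gaussian noise.

Random speckle covers the whole image, including the flat background.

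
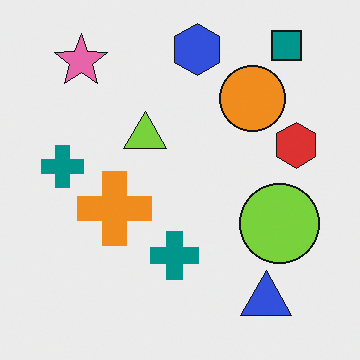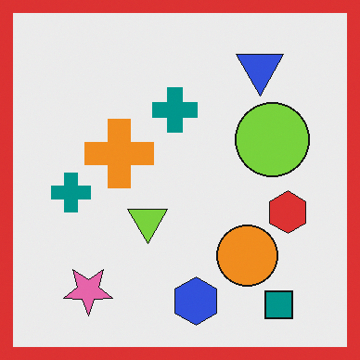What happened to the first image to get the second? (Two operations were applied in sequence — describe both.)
It was flipped vertically (top ↔ bottom), then framed with a red border.

The teal square is in the top-right of the first image and the bottom-right of the second — shapes on opposite sides of the horizontal midline have swapped in a mirror flip. A solid red frame runs around the edge of the second image, with the content slightly shrunk inside it.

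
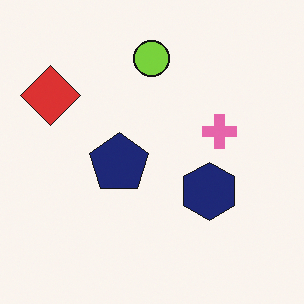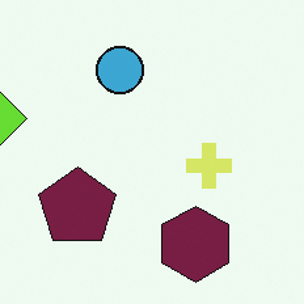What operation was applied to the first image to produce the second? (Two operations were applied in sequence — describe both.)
The transformation is: hue-shifted noticeably, then cropped to a modestly smaller region and rescaled.

Every shape's color has rotated by the same amount around the hue wheel — a uniform hue shift. The visible shapes are larger and the field of view is narrower; shapes near the original edges may be partly or wholly outside the frame — a crop-and-rescale.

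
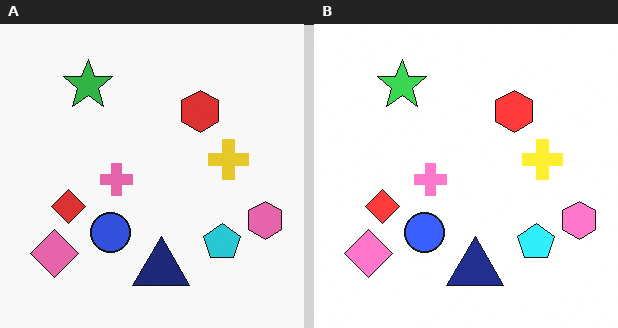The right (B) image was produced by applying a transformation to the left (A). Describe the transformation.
It was brightened a little.

Every pixel — background and shapes alike — is uniformly brightened.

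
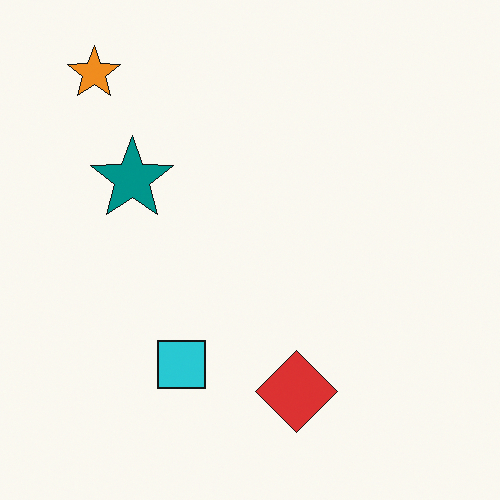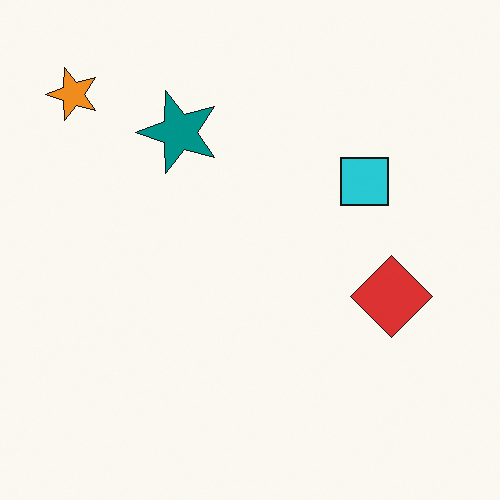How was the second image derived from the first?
Transposed (reflected across the top-left ↔ bottom-right diagonal).

Shapes have swapped their row and column positions — what was in the top-right is now in the bottom-left — a diagonal reflection.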